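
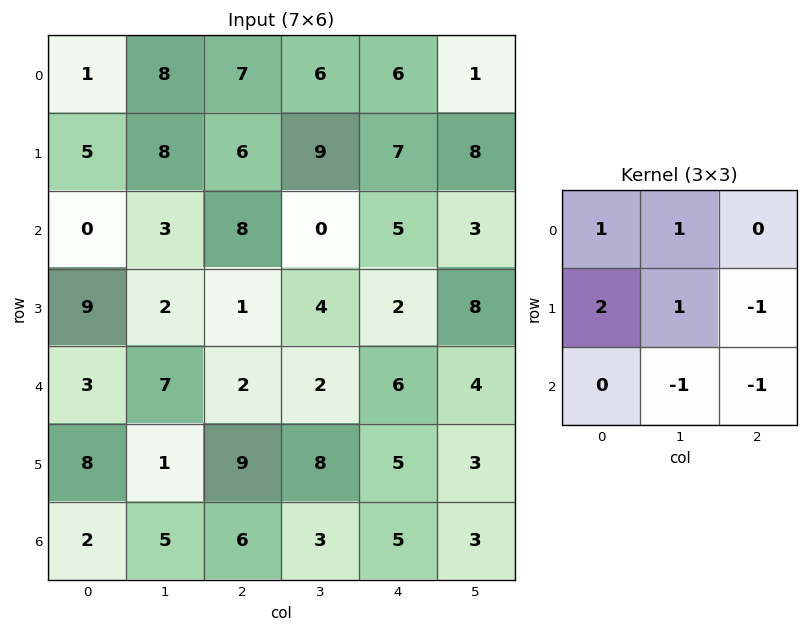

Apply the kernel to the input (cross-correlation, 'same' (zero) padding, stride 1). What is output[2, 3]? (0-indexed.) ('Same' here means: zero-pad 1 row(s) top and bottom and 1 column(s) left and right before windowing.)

The receptive field on the zero-padded input at this output position is [6 9 7 / 8 0 5 / 1 4 2]. Elementwise product with the kernel and sum: 6·1 + 9·1 + 8·2 + 0·1 + 5·-1 + 4·-1 + 2·-1.

20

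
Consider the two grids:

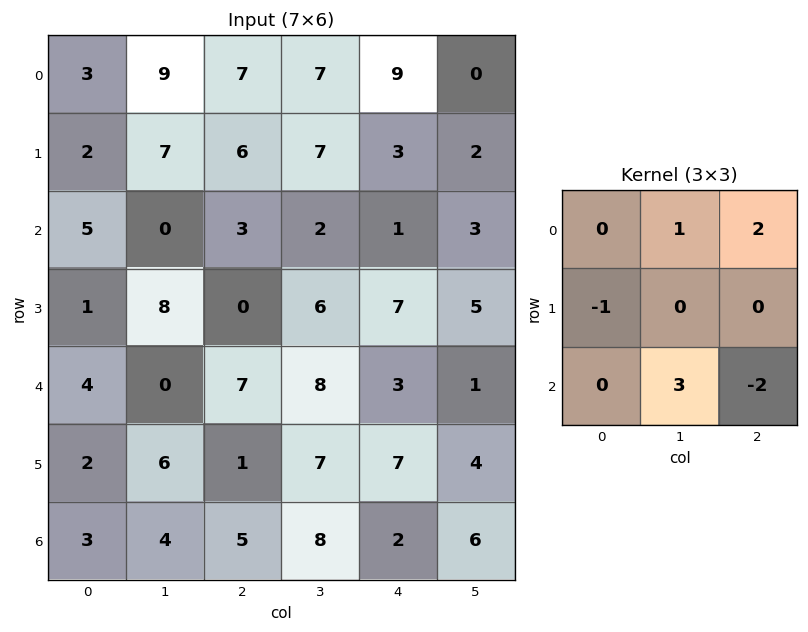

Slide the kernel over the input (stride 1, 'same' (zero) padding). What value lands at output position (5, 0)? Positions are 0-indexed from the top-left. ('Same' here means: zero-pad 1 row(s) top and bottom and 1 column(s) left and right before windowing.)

The receptive field on the zero-padded input at this output position is [0 4 0 / 0 2 6 / 0 3 4]. Elementwise product with the kernel and sum: 4·1 + 0·2 + 0·-1 + 3·3 + 4·-2.

5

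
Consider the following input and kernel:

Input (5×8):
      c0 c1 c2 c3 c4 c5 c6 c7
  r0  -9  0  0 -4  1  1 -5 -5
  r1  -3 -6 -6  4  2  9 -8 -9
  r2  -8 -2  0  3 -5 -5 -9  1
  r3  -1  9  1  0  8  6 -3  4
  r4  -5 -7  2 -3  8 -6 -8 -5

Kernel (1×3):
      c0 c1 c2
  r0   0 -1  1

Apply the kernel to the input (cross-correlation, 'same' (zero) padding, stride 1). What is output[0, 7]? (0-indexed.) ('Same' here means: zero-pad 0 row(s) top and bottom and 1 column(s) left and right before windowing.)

5

The receptive field on the zero-padded input at this output position is [-5 -5 0]. Elementwise product with the kernel and sum: -5·-1 + 0·1.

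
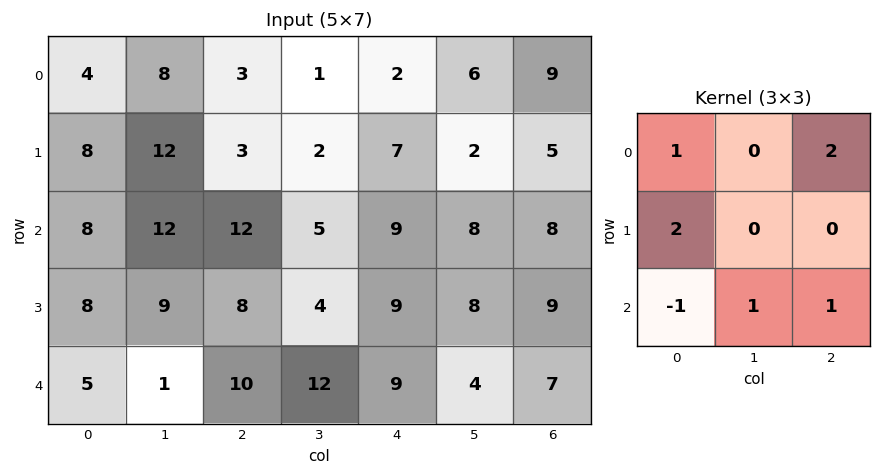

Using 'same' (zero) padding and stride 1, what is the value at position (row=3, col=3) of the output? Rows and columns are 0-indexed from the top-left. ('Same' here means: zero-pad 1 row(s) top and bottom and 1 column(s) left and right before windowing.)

57

The receptive field on the zero-padded input at this output position is [12 5 9 / 8 4 9 / 10 12 9]. Elementwise product with the kernel and sum: 12·1 + 9·2 + 8·2 + 10·-1 + 12·1 + 9·1.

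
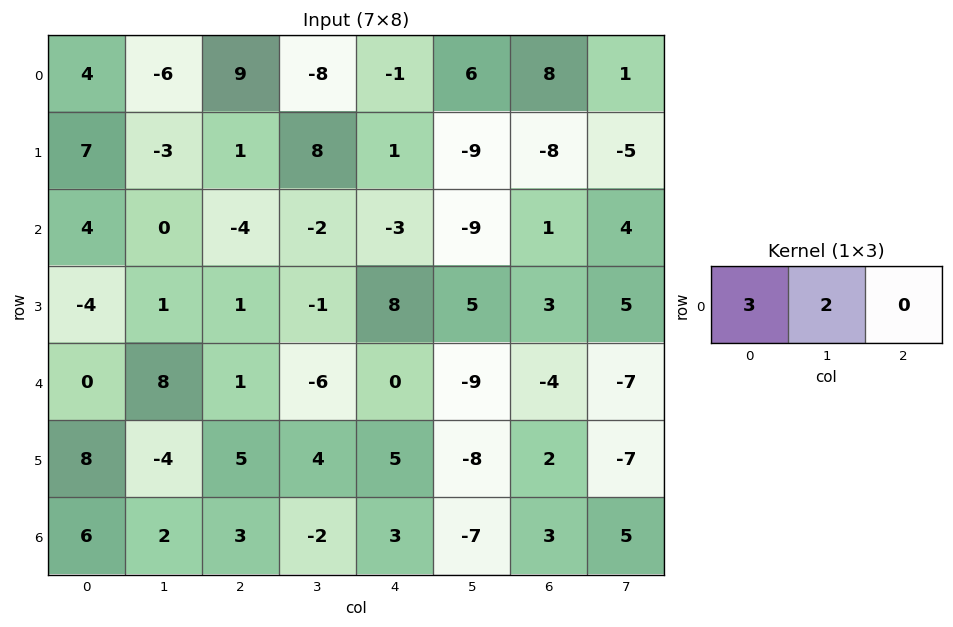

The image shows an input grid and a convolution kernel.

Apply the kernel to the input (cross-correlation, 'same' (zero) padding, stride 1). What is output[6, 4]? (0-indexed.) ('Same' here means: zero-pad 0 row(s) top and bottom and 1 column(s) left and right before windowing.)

The receptive field on the zero-padded input at this output position is [-2 3 -7]. Elementwise product with the kernel and sum: -2·3 + 3·2.

0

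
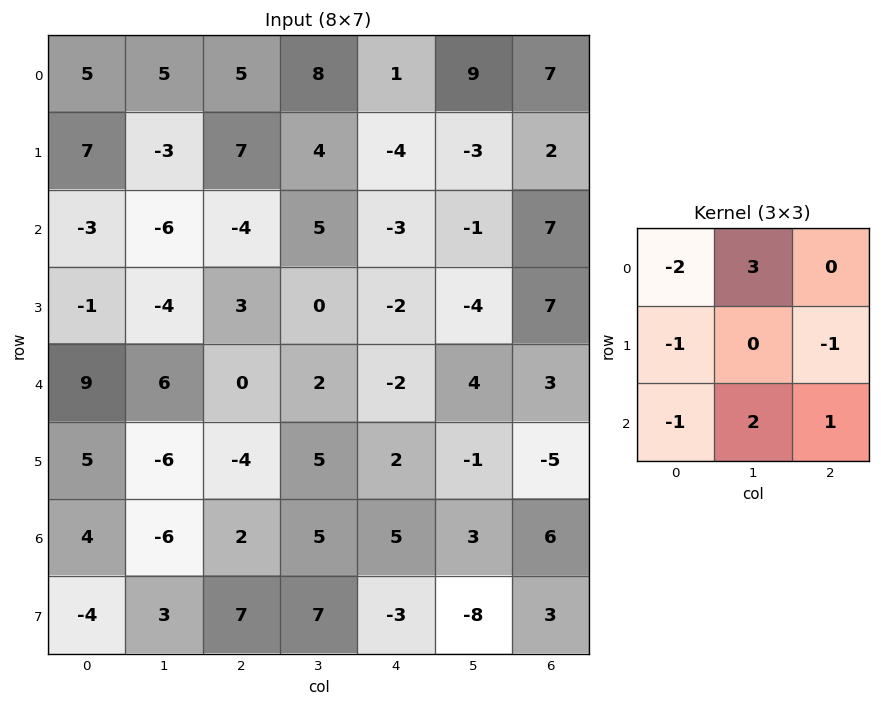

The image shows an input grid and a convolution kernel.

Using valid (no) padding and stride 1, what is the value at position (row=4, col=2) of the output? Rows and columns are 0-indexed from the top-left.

21

The receptive field on the input at this output position is [0 2 -2 / -4 5 2 / 2 5 5]. Elementwise product with the kernel and sum: 0·-2 + 2·3 + -4·-1 + 2·-1 + 2·-1 + 5·2 + 5·1.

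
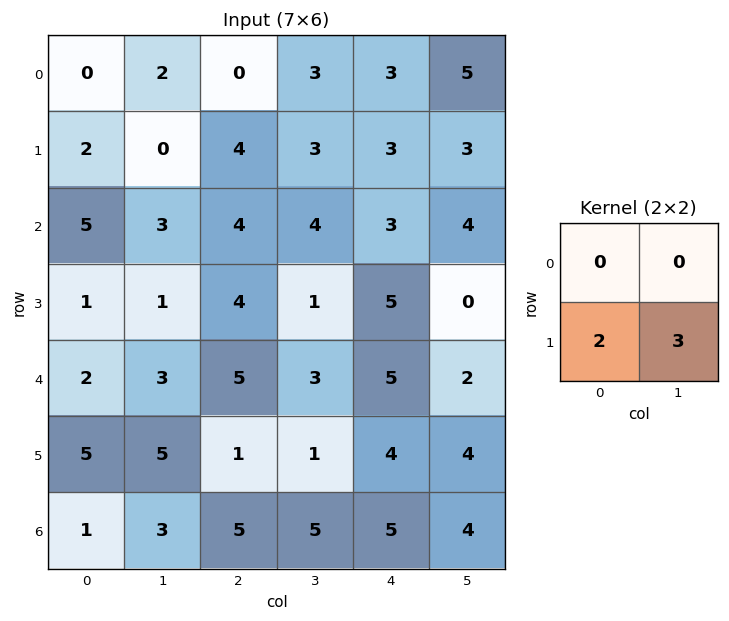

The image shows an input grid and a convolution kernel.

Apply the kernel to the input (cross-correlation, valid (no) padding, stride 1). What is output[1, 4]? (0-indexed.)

18

The receptive field on the input at this output position is [3 3 / 3 4]. Elementwise product with the kernel and sum: 3·2 + 4·3.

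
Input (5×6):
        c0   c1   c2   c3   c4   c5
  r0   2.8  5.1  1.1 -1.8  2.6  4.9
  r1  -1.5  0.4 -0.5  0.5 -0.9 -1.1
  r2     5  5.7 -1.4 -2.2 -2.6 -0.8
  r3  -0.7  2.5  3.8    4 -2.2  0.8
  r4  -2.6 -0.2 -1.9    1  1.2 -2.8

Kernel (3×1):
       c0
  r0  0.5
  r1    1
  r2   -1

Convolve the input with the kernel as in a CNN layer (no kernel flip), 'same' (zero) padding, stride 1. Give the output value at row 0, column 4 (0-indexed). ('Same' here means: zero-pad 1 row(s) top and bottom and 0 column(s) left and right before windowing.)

3.5

The receptive field on the zero-padded input at this output position is [0 / 2.6 / -0.9]. Elementwise product with the kernel and sum: 0·0.5 + 2.6·1 + -0.9·-1.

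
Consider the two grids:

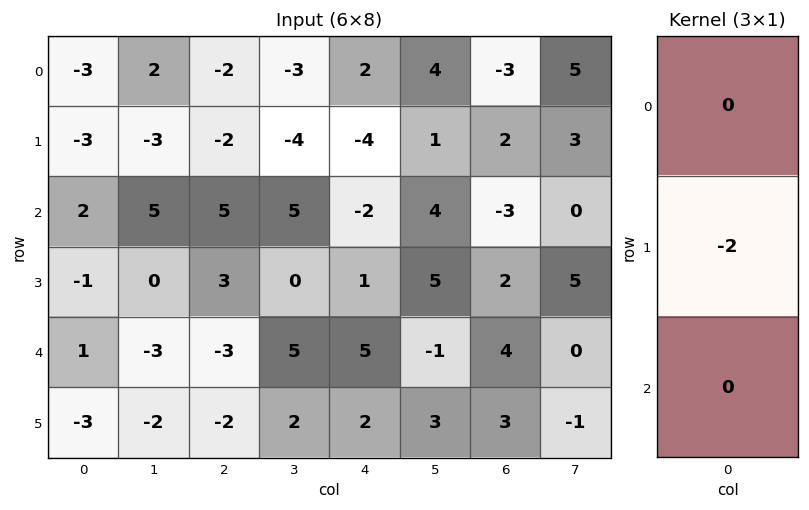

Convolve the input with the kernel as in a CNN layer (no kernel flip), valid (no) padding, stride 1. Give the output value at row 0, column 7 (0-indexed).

The receptive field on the input at this output position is [5 / 3 / 0]. Elementwise product with the kernel and sum: 3·-2.

-6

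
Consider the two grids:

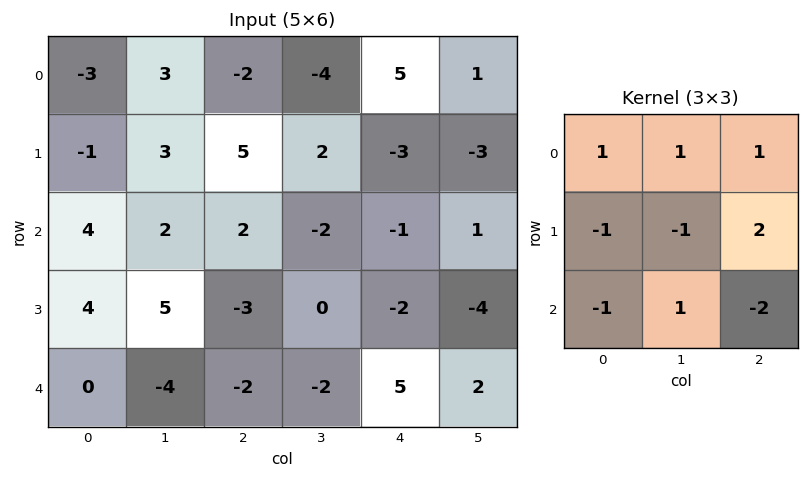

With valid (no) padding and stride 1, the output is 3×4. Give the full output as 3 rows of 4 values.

0 -3 -16 -4
12 -6 9 7
-7 6 -12 -5

Output[0,0]: The receptive field on the input at this output position is [-3 3 -2 / -1 3 5 / 4 2 2]. Elementwise product with the kernel and sum: -3·1 + 3·1 + -2·1 + -1·-1 + 3·-1 + 5·2 + 4·-1 + 2·1 + 2·-2.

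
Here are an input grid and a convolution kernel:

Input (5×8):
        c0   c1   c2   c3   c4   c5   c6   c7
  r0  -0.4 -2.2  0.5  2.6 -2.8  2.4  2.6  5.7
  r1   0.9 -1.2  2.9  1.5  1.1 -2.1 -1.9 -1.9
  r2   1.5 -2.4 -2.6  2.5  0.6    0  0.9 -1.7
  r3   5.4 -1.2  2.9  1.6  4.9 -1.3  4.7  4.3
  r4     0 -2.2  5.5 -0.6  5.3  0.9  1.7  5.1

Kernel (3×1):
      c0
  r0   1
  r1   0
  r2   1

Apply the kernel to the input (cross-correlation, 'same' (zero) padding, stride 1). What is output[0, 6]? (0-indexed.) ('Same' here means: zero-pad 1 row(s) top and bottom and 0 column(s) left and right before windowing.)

The receptive field on the zero-padded input at this output position is [0 / 2.6 / -1.9]. Elementwise product with the kernel and sum: 0·1 + -1.9·1.

-1.9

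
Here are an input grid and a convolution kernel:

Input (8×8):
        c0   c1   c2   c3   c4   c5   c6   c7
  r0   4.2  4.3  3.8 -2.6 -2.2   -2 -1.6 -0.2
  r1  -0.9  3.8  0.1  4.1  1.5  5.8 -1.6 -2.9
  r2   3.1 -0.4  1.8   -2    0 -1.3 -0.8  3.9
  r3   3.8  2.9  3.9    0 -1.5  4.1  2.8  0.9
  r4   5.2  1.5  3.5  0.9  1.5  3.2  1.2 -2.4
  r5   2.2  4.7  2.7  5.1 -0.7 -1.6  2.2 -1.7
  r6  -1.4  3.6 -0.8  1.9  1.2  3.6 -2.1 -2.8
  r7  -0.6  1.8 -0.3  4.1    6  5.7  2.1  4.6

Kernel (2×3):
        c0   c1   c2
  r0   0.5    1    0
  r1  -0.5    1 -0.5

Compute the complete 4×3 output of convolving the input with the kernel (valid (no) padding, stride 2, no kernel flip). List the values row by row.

10.6 2.6 2.75
0.2 -2.3 2.15
6.35 6.75 1.6
5.15 2.75 5.85

Output[0,0]: The receptive field on the input at this output position is [4.2 4.3 3.8 / -0.9 3.8 0.1]. Elementwise product with the kernel and sum: 4.2·0.5 + 4.3·1 + -0.9·-0.5 + 3.8·1 + 0.1·-0.5.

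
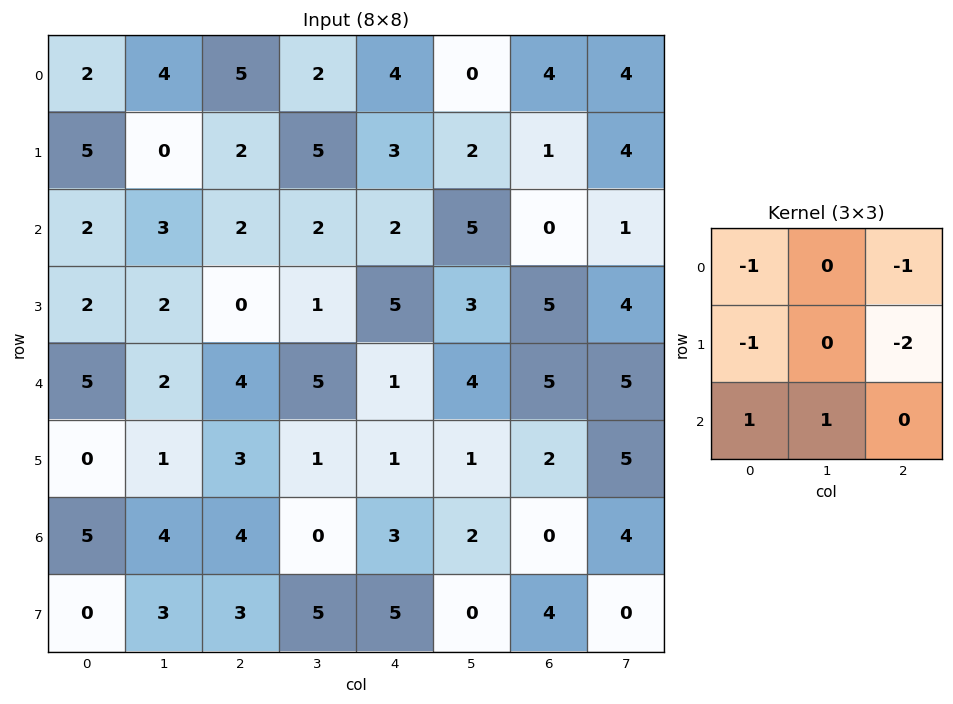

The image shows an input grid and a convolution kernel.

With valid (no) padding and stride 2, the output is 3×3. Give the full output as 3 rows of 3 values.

-11 -13 -6
1 -5 -12
-6 -6 -6

Output[0,0]: The receptive field on the input at this output position is [2 4 5 / 5 0 2 / 2 3 2]. Elementwise product with the kernel and sum: 2·-1 + 5·-1 + 5·-1 + 2·-2 + 2·1 + 3·1.
Output[0,1]: The receptive field on the input at this output position is [5 2 4 / 2 5 3 / 2 2 2]. Elementwise product with the kernel and sum: 5·-1 + 4·-1 + 2·-1 + 3·-2 + 2·1 + 2·1.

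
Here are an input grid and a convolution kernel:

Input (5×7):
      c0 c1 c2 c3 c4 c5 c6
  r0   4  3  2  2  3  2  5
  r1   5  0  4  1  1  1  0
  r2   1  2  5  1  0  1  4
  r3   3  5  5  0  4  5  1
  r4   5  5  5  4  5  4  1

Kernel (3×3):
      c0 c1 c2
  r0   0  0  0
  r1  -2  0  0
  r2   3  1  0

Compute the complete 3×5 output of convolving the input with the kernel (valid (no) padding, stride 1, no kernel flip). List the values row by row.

-5 11 8 1 -1
12 16 5 2 17
14 10 9 17 11

Output[0,0]: The receptive field on the input at this output position is [4 3 2 / 5 0 4 / 1 2 5]. Elementwise product with the kernel and sum: 5·-2 + 1·3 + 2·1.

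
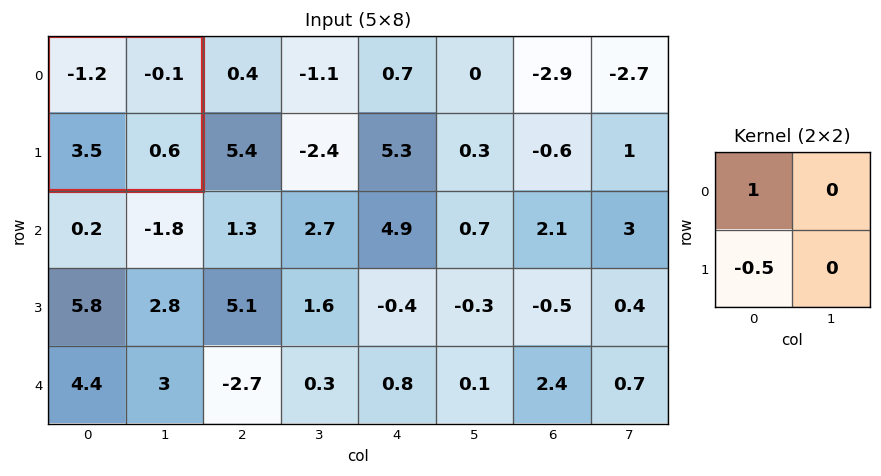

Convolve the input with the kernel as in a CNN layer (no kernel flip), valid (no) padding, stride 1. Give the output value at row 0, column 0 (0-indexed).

-2.95

The receptive field on the input at this output position is [-1.2 -0.1 / 3.5 0.6]. Elementwise product with the kernel and sum: -1.2·1 + 3.5·-0.5.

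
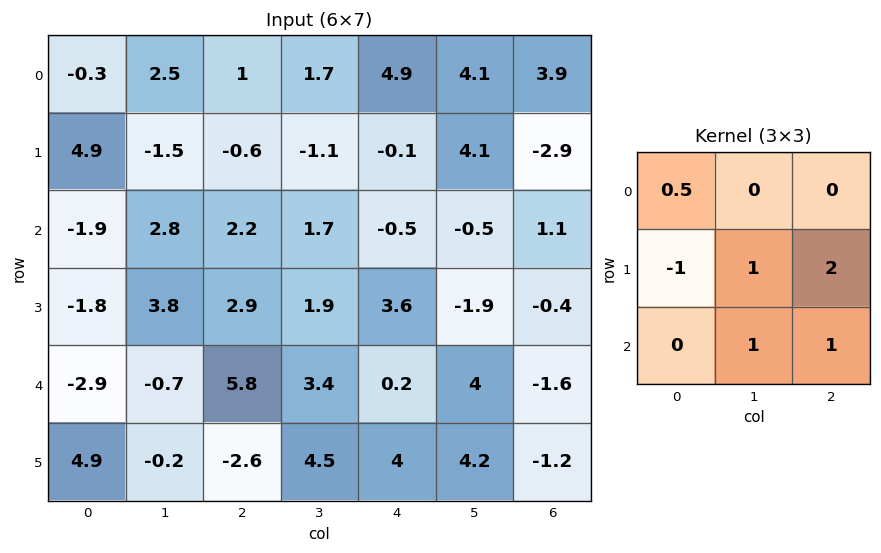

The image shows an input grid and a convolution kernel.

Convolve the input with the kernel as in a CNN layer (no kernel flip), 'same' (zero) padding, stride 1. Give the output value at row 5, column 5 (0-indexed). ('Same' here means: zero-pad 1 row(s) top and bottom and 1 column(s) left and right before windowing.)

The receptive field on the zero-padded input at this output position is [0.2 4 -1.6 / 4 4.2 -1.2 / 0 0 0]. Elementwise product with the kernel and sum: 0.2·0.5 + 4·-1 + 4.2·1 + -1.2·2 + 0·1 + 0·1.

-2.1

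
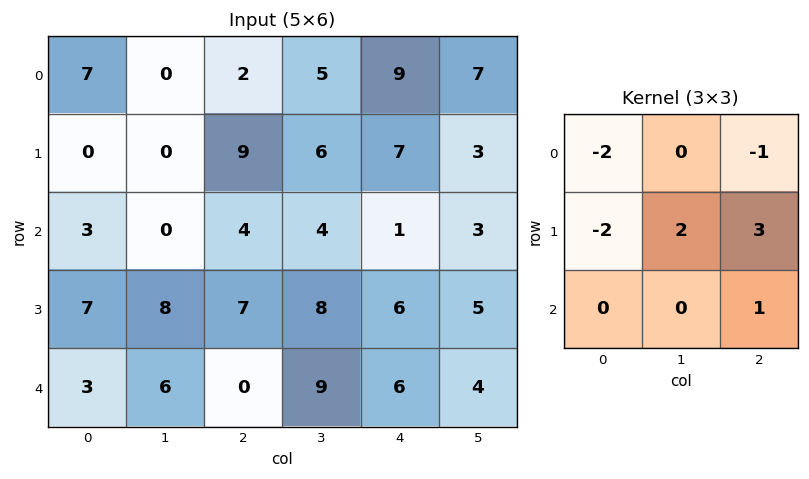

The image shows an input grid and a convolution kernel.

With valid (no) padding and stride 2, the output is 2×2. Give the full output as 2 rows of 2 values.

15 3
13 17

Output[0,0]: The receptive field on the input at this output position is [7 0 2 / 0 0 9 / 3 0 4]. Elementwise product with the kernel and sum: 7·-2 + 2·-1 + 0·-2 + 0·2 + 9·3 + 4·1.
Output[0,1]: The receptive field on the input at this output position is [2 5 9 / 9 6 7 / 4 4 1]. Elementwise product with the kernel and sum: 2·-2 + 9·-1 + 9·-2 + 6·2 + 7·3 + 1·1.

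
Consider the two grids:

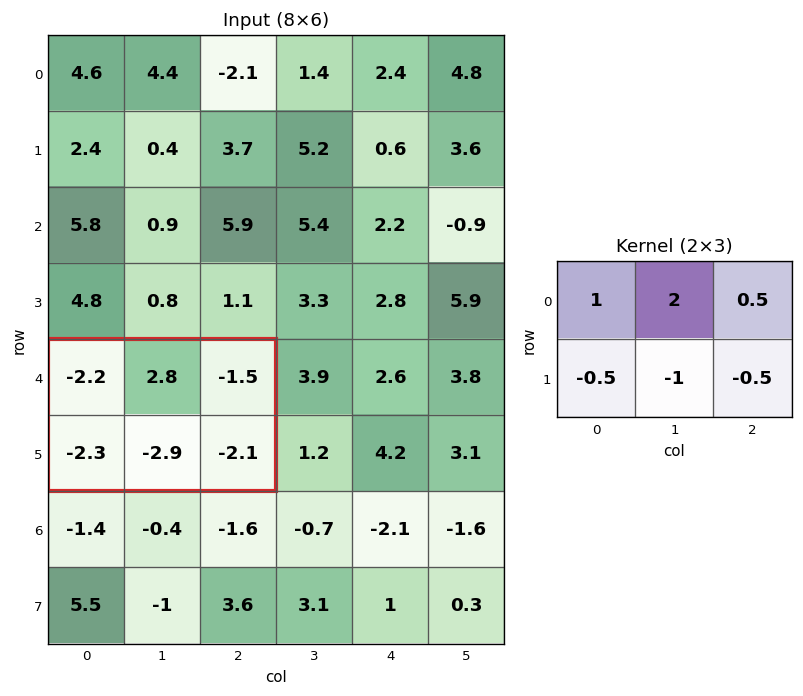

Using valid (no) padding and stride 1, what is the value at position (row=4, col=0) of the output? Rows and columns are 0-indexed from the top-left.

The receptive field on the input at this output position is [-2.2 2.8 -1.5 / -2.3 -2.9 -2.1]. Elementwise product with the kernel and sum: -2.2·1 + 2.8·2 + -1.5·0.5 + -2.3·-0.5 + -2.9·-1 + -2.1·-0.5.

7.75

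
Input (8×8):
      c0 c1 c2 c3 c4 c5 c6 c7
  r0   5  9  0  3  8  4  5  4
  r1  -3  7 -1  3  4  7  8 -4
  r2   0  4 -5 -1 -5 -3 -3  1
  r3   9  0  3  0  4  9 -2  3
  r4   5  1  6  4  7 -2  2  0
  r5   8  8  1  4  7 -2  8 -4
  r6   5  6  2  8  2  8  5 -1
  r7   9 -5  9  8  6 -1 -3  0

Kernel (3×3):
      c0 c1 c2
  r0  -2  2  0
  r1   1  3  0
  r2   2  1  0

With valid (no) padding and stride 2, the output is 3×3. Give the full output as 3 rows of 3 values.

30 3 4
28 27 47
40 21 -5

Output[0,0]: The receptive field on the input at this output position is [5 9 0 / -3 7 -1 / 0 4 -5]. Elementwise product with the kernel and sum: 5·-2 + 9·2 + -3·1 + 7·3 + 0·2 + 4·1.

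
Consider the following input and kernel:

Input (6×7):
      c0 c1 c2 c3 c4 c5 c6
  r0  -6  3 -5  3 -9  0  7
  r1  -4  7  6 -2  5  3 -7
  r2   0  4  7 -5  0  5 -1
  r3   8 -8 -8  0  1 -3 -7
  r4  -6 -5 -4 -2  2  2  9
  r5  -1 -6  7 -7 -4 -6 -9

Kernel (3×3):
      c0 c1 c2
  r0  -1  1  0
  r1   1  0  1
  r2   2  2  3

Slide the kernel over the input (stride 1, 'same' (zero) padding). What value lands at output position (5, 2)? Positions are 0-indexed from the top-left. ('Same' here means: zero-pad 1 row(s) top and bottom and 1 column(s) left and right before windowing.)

The receptive field on the zero-padded input at this output position is [-5 -4 -2 / -6 7 -7 / 0 0 0]. Elementwise product with the kernel and sum: -5·-1 + -4·1 + -6·1 + -7·1 + 0·2 + 0·2 + 0·3.

-12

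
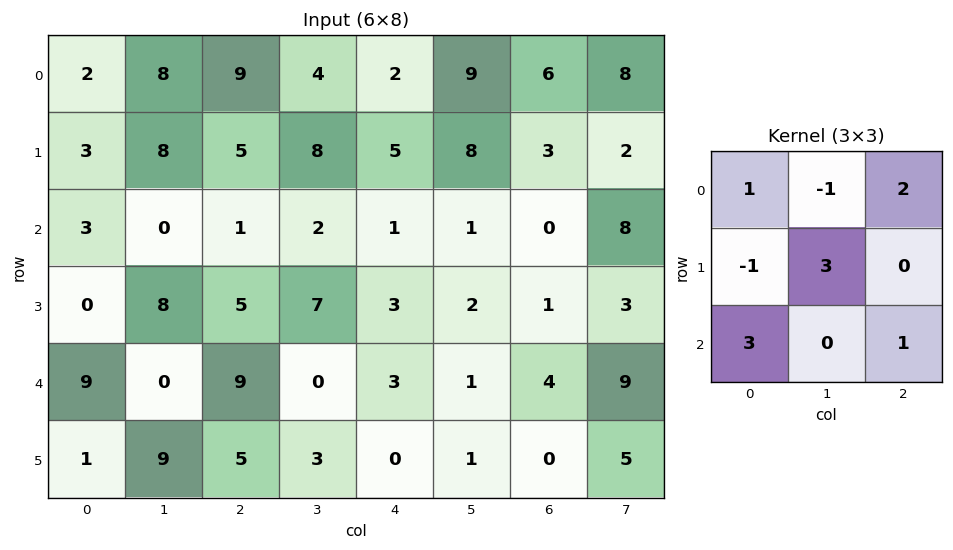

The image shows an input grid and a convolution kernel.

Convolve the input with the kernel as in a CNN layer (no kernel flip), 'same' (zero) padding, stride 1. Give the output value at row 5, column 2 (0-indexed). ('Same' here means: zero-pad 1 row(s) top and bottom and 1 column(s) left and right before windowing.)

The receptive field on the zero-padded input at this output position is [0 9 0 / 9 5 3 / 0 0 0]. Elementwise product with the kernel and sum: 0·1 + 9·-1 + 0·2 + 9·-1 + 5·3 + 0·3 + 0·1.

-3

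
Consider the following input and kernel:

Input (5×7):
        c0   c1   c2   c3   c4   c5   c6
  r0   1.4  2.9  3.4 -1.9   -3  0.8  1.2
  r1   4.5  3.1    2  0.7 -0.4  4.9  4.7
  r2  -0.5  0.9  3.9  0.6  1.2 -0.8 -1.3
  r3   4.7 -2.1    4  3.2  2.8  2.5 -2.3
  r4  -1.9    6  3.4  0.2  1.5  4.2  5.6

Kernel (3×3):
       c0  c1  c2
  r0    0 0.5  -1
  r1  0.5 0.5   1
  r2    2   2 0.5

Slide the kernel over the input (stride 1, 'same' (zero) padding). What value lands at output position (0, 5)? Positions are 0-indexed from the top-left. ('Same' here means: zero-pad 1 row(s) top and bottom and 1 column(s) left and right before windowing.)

11.45

The receptive field on the zero-padded input at this output position is [0 0 0 / -3 0.8 1.2 / -0.4 4.9 4.7]. Elementwise product with the kernel and sum: 0·0.5 + 0·-1 + -3·0.5 + 0.8·0.5 + 1.2·1 + -0.4·2 + 4.9·2 + 4.7·0.5.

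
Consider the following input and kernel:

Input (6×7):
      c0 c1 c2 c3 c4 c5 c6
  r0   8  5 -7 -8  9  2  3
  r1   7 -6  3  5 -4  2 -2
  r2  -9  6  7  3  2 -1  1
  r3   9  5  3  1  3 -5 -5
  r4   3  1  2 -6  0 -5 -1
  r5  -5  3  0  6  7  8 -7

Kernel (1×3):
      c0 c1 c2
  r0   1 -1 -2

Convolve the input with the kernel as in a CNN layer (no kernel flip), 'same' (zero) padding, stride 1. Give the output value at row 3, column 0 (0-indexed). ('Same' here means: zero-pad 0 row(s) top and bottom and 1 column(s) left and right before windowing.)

The receptive field on the zero-padded input at this output position is [0 9 5]. Elementwise product with the kernel and sum: 0·1 + 9·-1 + 5·-2.

-19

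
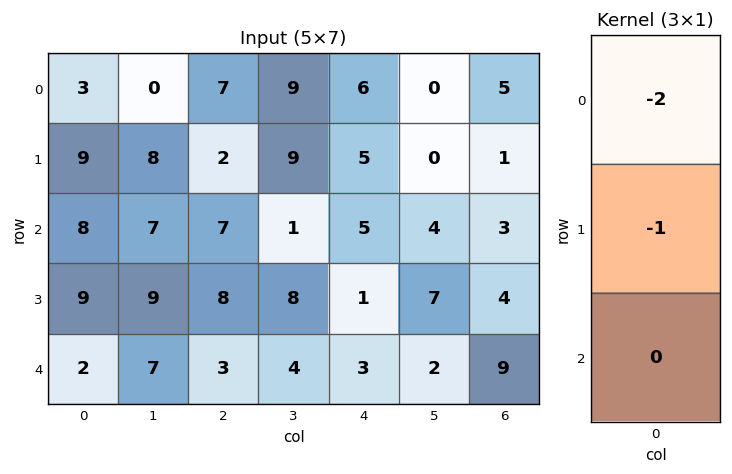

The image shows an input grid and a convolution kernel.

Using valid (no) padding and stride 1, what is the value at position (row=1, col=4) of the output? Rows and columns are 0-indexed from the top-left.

-15

The receptive field on the input at this output position is [5 / 5 / 1]. Elementwise product with the kernel and sum: 5·-2 + 5·-1.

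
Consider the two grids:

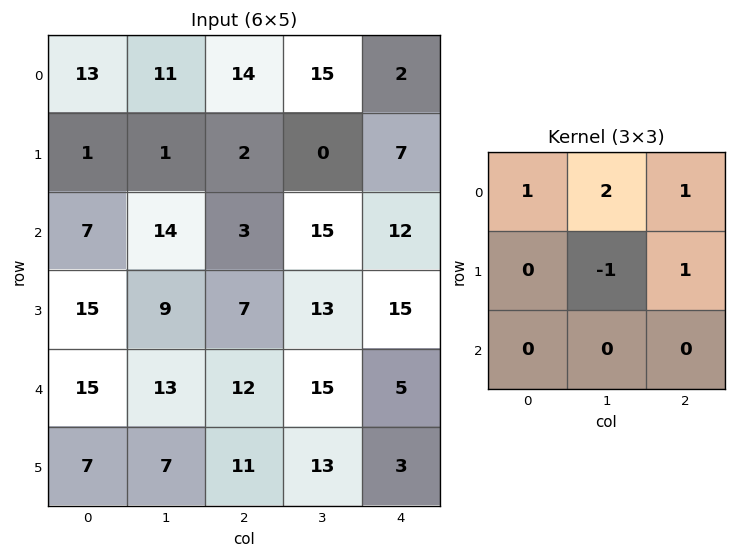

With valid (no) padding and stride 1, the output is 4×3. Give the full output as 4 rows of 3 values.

Output[0,0]: The receptive field on the input at this output position is [13 11 14 / 1 1 2 / 7 14 3]. Elementwise product with the kernel and sum: 13·1 + 11·2 + 14·1 + 1·-1 + 2·1.
Output[0,1]: The receptive field on the input at this output position is [11 14 15 / 1 2 0 / 14 3 15]. Elementwise product with the kernel and sum: 11·1 + 14·2 + 15·1 + 2·-1 + 0·1.

50 52 53
-6 17 6
36 41 47
39 39 38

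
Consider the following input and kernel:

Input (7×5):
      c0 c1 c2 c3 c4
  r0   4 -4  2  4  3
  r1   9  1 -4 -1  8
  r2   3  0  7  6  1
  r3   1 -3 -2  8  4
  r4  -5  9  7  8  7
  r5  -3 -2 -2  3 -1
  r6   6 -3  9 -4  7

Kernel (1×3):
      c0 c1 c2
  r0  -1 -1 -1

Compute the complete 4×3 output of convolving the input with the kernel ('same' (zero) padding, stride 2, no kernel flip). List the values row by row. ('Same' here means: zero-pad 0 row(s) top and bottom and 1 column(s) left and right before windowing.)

Output[0,0]: The receptive field on the zero-padded input at this output position is [0 4 -4]. Elementwise product with the kernel and sum: 0·-1 + 4·-1 + -4·-1.

0 -2 -7
-3 -13 -7
-4 -24 -15
-3 -2 -3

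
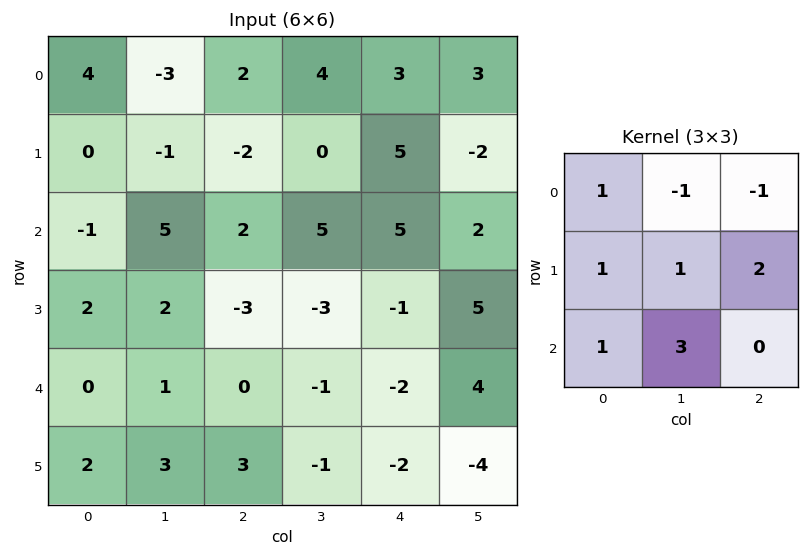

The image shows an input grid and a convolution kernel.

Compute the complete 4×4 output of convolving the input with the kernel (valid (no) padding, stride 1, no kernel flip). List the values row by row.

Output[0,0]: The receptive field on the input at this output position is [4 -3 2 / 0 -1 -2 / -1 5 2]. Elementwise product with the kernel and sum: 4·1 + -3·-1 + 2·-1 + 0·1 + -1·1 + -2·2 + -1·1 + 5·3.
Output[0,1]: The receptive field on the input at this output position is [-3 2 4 / -1 -2 0 / 5 2 5]. Elementwise product with the kernel and sum: -3·1 + 2·-1 + 4·-1 + -1·1 + -2·1 + 0·2 + 5·1 + 2·3.

14 -1 20 19
19 11 -2 5
-7 -8 -19 -3
15 19 -4 -9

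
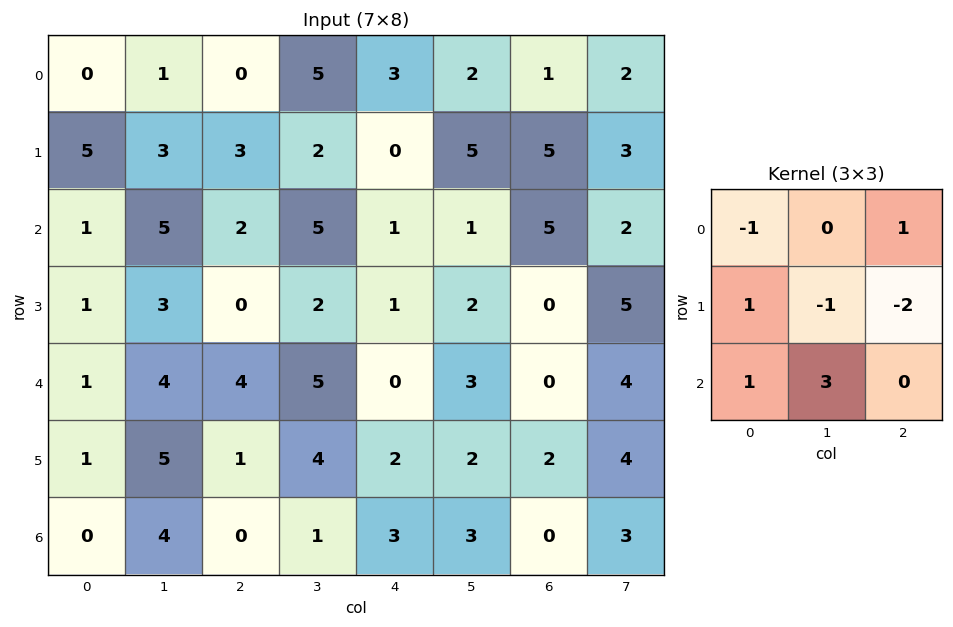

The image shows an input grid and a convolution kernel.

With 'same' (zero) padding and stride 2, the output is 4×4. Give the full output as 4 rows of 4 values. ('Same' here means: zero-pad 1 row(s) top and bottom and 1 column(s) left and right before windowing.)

13 3 0 17
-5 -5 10 -8
-3 -3 9 6
-3 1 -10 -1

Output[0,0]: The receptive field on the zero-padded input at this output position is [0 0 0 / 0 0 1 / 0 5 3]. Elementwise product with the kernel and sum: 0·-1 + 0·1 + 0·1 + 0·-1 + 1·-2 + 0·1 + 5·3.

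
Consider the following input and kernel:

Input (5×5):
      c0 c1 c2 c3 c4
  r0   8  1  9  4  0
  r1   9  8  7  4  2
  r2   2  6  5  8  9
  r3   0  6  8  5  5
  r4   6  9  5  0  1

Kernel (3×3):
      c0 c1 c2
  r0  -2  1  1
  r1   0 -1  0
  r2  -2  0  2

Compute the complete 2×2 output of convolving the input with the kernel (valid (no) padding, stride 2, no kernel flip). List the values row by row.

Output[0,0]: The receptive field on the input at this output position is [8 1 9 / 9 8 7 / 2 6 5]. Elementwise product with the kernel and sum: 8·-2 + 1·1 + 9·1 + 8·-1 + 2·-2 + 5·2.

-8 -10
-1 -6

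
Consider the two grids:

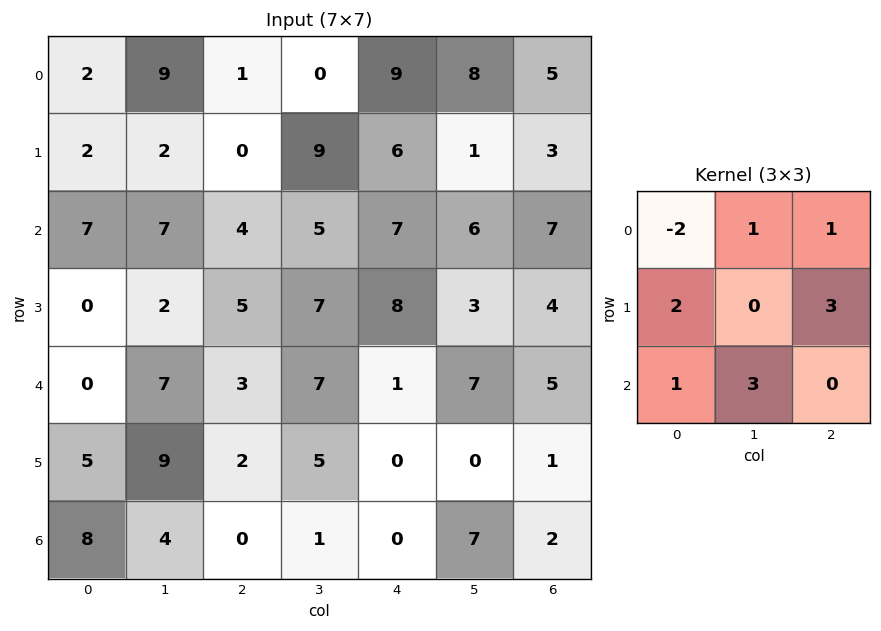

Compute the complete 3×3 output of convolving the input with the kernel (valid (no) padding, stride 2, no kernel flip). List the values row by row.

Output[0,0]: The receptive field on the input at this output position is [2 9 1 / 2 2 0 / 7 7 4]. Elementwise product with the kernel and sum: 2·-2 + 9·1 + 1·1 + 2·2 + 0·3 + 7·1 + 7·3.
Output[0,1]: The receptive field on the input at this output position is [1 0 9 / 0 9 6 / 4 5 7]. Elementwise product with the kernel and sum: 1·-2 + 0·1 + 9·1 + 0·2 + 6·3 + 4·1 + 5·3.

38 44 41
33 62 49
46 9 34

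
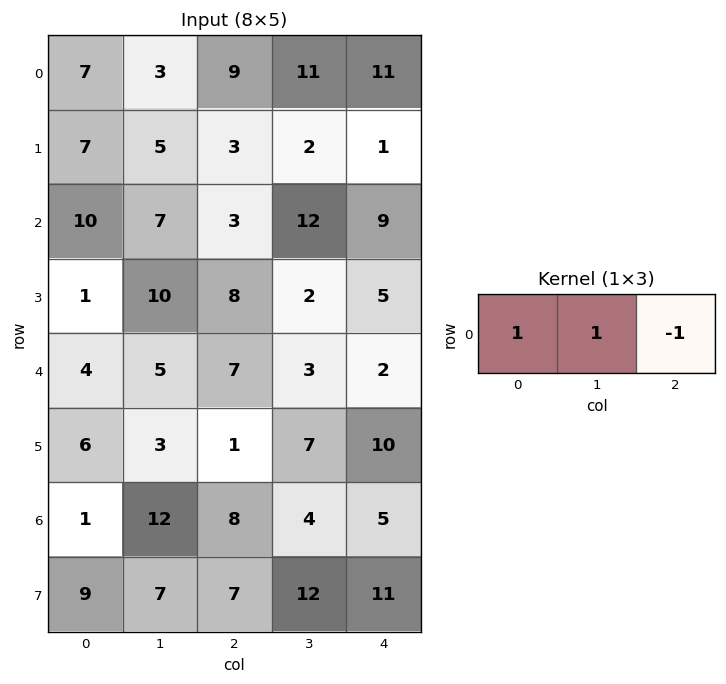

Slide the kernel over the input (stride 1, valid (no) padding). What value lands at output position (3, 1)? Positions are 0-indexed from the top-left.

16

The receptive field on the input at this output position is [10 8 2]. Elementwise product with the kernel and sum: 10·1 + 8·1 + 2·-1.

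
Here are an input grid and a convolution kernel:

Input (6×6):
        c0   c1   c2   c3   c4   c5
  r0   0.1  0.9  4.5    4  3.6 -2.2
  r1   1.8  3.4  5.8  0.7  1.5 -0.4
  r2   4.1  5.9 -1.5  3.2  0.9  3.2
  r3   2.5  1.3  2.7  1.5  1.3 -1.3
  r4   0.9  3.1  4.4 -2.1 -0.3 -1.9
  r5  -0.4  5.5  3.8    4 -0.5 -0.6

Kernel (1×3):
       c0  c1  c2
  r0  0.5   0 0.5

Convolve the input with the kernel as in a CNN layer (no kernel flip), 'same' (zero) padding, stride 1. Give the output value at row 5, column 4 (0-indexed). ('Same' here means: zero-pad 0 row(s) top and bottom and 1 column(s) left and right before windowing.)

The receptive field on the zero-padded input at this output position is [4 -0.5 -0.6]. Elementwise product with the kernel and sum: 4·0.5 + -0.6·0.5.

1.7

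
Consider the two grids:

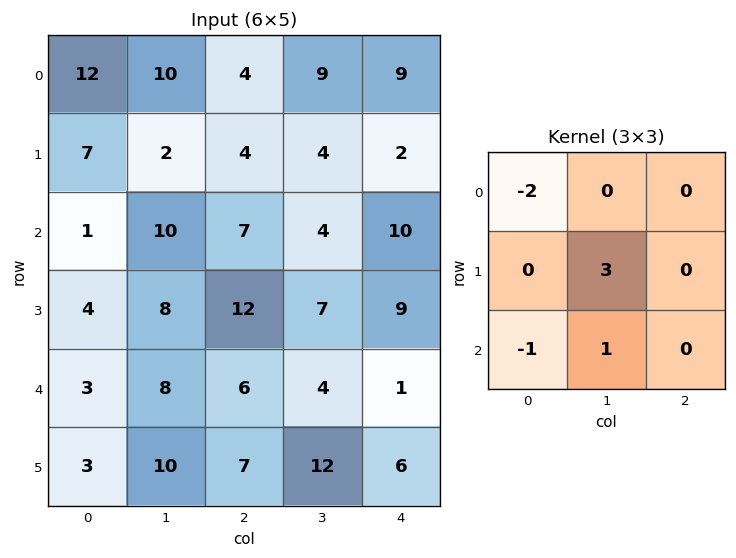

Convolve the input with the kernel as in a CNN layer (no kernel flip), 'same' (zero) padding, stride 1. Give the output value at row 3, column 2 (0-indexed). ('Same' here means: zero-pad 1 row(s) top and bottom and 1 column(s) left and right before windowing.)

The receptive field on the zero-padded input at this output position is [10 7 4 / 8 12 7 / 8 6 4]. Elementwise product with the kernel and sum: 10·-2 + 12·3 + 8·-1 + 6·1.

14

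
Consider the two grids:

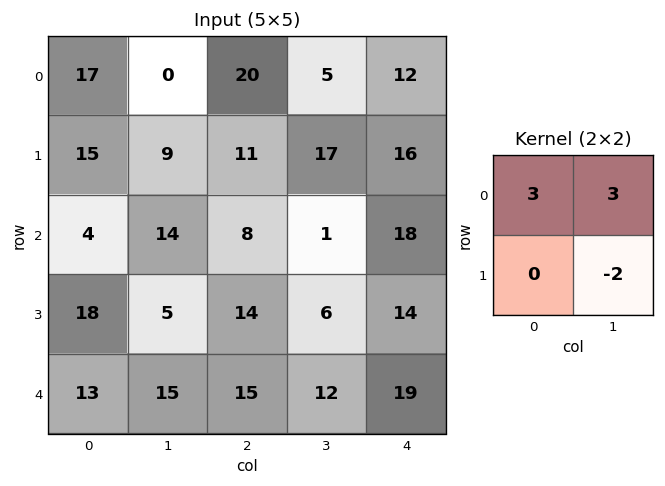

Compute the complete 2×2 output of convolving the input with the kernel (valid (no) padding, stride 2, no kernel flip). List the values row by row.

33 41
44 15

Output[0,0]: The receptive field on the input at this output position is [17 0 / 15 9]. Elementwise product with the kernel and sum: 17·3 + 0·3 + 9·-2.
Output[0,1]: The receptive field on the input at this output position is [20 5 / 11 17]. Elementwise product with the kernel and sum: 20·3 + 5·3 + 17·-2.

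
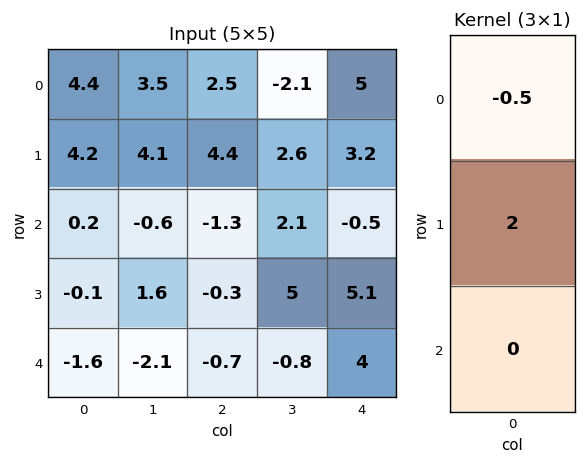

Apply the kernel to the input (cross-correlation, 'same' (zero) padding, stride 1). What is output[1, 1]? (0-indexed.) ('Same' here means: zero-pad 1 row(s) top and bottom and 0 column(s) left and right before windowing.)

6.45

The receptive field on the zero-padded input at this output position is [3.5 / 4.1 / -0.6]. Elementwise product with the kernel and sum: 3.5·-0.5 + 4.1·2.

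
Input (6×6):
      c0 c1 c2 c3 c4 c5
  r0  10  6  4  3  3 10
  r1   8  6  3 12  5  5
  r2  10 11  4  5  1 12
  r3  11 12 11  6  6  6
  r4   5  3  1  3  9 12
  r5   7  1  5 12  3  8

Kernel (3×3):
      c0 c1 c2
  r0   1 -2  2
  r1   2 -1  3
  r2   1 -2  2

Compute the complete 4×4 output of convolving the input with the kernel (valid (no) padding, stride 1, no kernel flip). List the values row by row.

21 62 9 78
32 59 6 63
40 51 43 60
34 31 24 61

Output[0,0]: The receptive field on the input at this output position is [10 6 4 / 8 6 3 / 10 11 4]. Elementwise product with the kernel and sum: 10·1 + 6·-2 + 4·2 + 8·2 + 6·-1 + 3·3 + 10·1 + 11·-2 + 4·2.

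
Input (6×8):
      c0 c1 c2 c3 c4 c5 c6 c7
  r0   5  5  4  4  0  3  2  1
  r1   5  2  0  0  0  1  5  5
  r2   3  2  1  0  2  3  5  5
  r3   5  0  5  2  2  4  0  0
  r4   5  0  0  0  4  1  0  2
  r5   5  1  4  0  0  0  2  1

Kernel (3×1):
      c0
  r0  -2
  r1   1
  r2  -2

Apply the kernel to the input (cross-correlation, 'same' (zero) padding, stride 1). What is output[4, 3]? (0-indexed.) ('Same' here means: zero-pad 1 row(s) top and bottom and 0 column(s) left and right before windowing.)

The receptive field on the zero-padded input at this output position is [2 / 0 / 0]. Elementwise product with the kernel and sum: 2·-2 + 0·1 + 0·-2.

-4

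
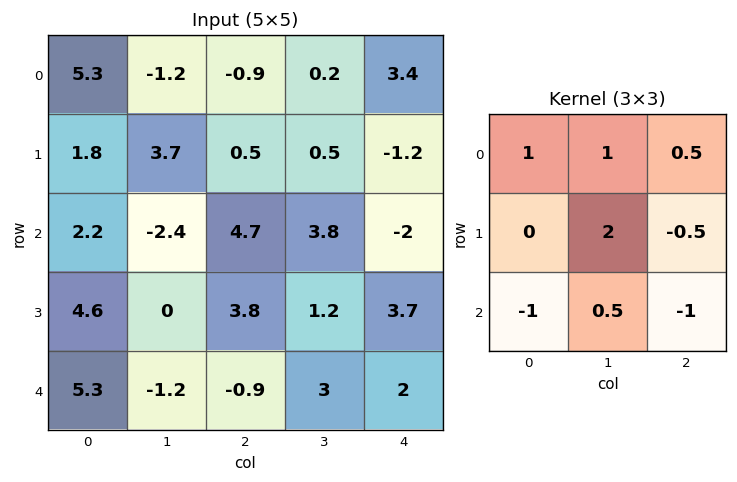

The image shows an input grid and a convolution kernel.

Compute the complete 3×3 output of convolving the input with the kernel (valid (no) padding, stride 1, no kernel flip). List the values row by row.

2.7 -0.3 1.8
-9.8 12.65 2.1
-4.75 8.95 8.45

Output[0,0]: The receptive field on the input at this output position is [5.3 -1.2 -0.9 / 1.8 3.7 0.5 / 2.2 -2.4 4.7]. Elementwise product with the kernel and sum: 5.3·1 + -1.2·1 + -0.9·0.5 + 3.7·2 + 0.5·-0.5 + 2.2·-1 + -2.4·0.5 + 4.7·-1.
Output[0,1]: The receptive field on the input at this output position is [-1.2 -0.9 0.2 / 3.7 0.5 0.5 / -2.4 4.7 3.8]. Elementwise product with the kernel and sum: -1.2·1 + -0.9·1 + 0.2·0.5 + 0.5·2 + 0.5·-0.5 + -2.4·-1 + 4.7·0.5 + 3.8·-1.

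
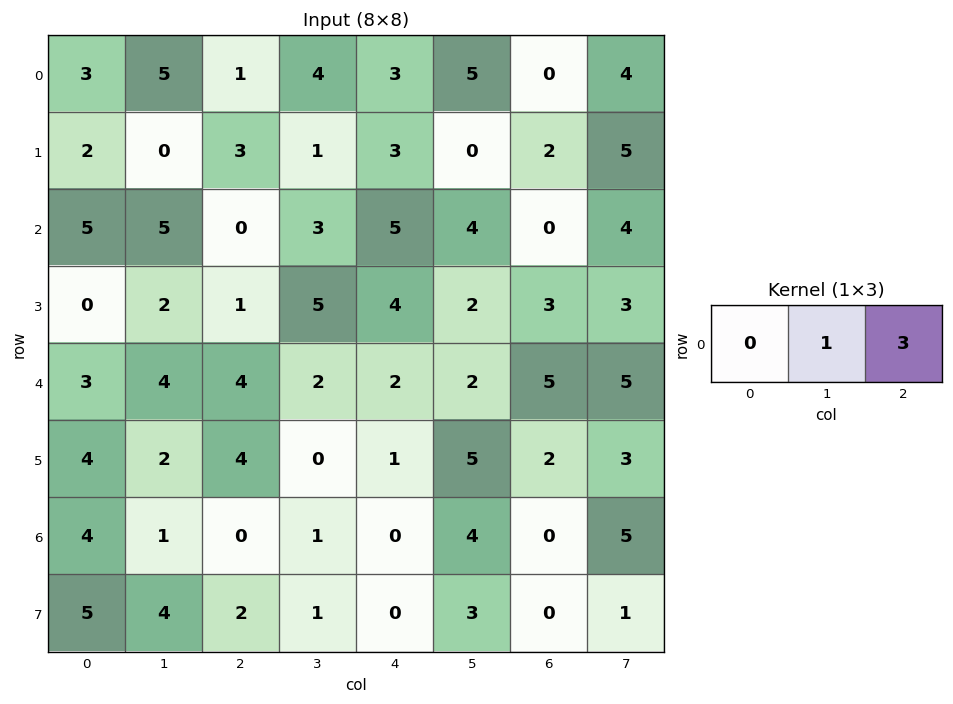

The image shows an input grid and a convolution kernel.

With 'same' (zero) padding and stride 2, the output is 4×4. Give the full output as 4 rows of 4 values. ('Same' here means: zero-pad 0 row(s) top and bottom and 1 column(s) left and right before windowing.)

Output[0,0]: The receptive field on the zero-padded input at this output position is [0 3 5]. Elementwise product with the kernel and sum: 3·1 + 5·3.
Output[0,1]: The receptive field on the zero-padded input at this output position is [5 1 4]. Elementwise product with the kernel and sum: 1·1 + 4·3.

18 13 18 12
20 9 17 12
15 10 8 20
7 3 12 15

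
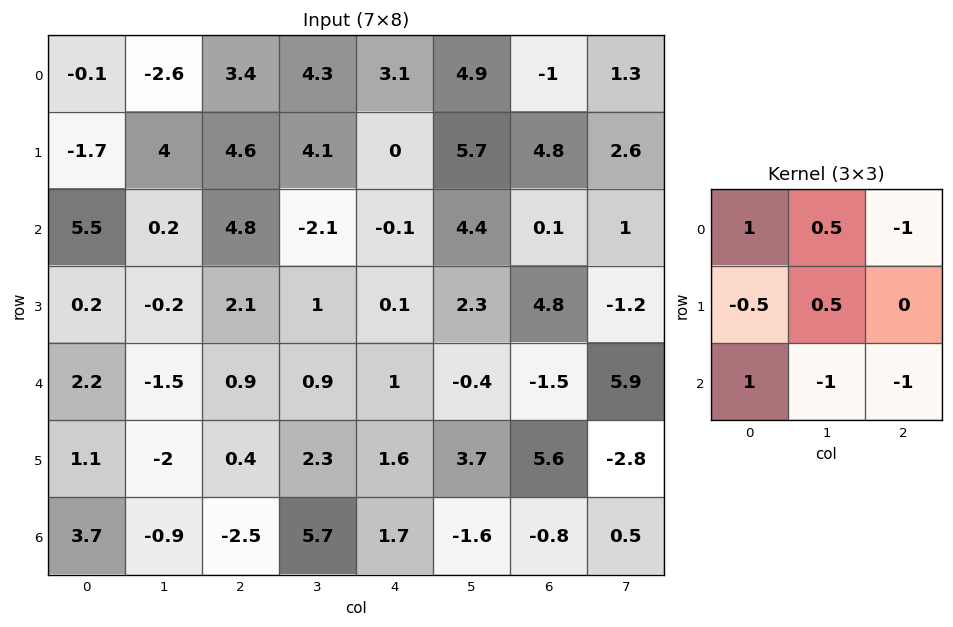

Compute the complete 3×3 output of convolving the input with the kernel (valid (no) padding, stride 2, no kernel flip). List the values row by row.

-1.45 9.2 4.8
3.4 2.3 6
6.1 -8.6 7.45

Output[0,0]: The receptive field on the input at this output position is [-0.1 -2.6 3.4 / -1.7 4 4.6 / 5.5 0.2 4.8]. Elementwise product with the kernel and sum: -0.1·1 + -2.6·0.5 + 3.4·-1 + -1.7·-0.5 + 4·0.5 + 5.5·1 + 0.2·-1 + 4.8·-1.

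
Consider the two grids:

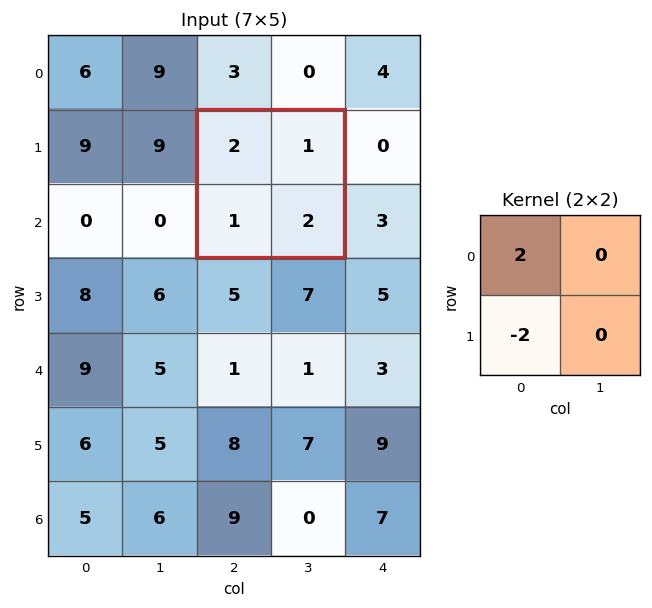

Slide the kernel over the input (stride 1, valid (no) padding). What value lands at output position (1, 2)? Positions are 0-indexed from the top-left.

The receptive field on the input at this output position is [2 1 / 1 2]. Elementwise product with the kernel and sum: 2·2 + 1·-2.

2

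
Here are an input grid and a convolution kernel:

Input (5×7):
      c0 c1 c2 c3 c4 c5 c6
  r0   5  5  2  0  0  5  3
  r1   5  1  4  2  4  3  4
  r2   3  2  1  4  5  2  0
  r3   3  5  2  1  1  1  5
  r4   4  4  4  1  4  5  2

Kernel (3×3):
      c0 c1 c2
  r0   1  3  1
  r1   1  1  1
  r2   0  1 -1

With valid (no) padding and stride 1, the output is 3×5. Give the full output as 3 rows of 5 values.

33 15 11 17 31
21 23 24 28 20
20 20 19 23 21

Output[0,0]: The receptive field on the input at this output position is [5 5 2 / 5 1 4 / 3 2 1]. Elementwise product with the kernel and sum: 5·1 + 5·3 + 2·1 + 5·1 + 1·1 + 4·1 + 2·1 + 1·-1.
Output[0,1]: The receptive field on the input at this output position is [5 2 0 / 1 4 2 / 2 1 4]. Elementwise product with the kernel and sum: 5·1 + 2·3 + 0·1 + 1·1 + 4·1 + 2·1 + 1·1 + 4·-1.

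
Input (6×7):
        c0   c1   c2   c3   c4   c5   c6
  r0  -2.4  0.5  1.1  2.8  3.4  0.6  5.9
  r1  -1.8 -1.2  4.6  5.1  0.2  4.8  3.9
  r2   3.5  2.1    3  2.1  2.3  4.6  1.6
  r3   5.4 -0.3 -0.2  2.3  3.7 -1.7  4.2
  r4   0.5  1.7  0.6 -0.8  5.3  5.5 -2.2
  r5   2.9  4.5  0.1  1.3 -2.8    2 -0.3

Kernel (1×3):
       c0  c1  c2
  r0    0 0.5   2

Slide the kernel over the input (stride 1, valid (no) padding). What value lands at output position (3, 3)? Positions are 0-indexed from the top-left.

-1.55

The receptive field on the input at this output position is [2.3 3.7 -1.7]. Elementwise product with the kernel and sum: 3.7·0.5 + -1.7·2.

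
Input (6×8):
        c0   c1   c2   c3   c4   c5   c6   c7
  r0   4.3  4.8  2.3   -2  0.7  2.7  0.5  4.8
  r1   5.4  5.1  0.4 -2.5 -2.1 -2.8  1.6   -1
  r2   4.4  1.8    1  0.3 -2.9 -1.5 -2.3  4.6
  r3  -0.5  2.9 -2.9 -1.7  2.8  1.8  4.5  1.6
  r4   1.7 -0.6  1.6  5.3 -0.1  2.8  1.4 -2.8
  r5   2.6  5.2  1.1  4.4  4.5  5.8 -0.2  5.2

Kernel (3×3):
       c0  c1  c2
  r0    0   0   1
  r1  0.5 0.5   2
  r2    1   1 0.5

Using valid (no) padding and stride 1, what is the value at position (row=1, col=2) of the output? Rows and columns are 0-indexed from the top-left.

-10.45

The receptive field on the input at this output position is [0.4 -2.5 -2.1 / 1 0.3 -2.9 / -2.9 -1.7 2.8]. Elementwise product with the kernel and sum: -2.1·1 + 1·0.5 + 0.3·0.5 + -2.9·2 + -2.9·1 + -1.7·1 + 2.8·0.5.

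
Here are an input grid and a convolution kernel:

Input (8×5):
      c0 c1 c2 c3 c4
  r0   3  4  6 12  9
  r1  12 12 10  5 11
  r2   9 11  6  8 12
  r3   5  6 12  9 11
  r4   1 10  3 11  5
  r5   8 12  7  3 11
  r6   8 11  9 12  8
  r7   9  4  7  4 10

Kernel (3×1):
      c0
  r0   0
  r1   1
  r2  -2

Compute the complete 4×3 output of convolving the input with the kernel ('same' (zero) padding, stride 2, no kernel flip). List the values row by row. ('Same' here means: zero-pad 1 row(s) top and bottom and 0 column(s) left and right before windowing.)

-21 -14 -13
-1 -18 -10
-15 -11 -17
-10 -5 -12

Output[0,0]: The receptive field on the zero-padded input at this output position is [0 / 3 / 12]. Elementwise product with the kernel and sum: 3·1 + 12·-2.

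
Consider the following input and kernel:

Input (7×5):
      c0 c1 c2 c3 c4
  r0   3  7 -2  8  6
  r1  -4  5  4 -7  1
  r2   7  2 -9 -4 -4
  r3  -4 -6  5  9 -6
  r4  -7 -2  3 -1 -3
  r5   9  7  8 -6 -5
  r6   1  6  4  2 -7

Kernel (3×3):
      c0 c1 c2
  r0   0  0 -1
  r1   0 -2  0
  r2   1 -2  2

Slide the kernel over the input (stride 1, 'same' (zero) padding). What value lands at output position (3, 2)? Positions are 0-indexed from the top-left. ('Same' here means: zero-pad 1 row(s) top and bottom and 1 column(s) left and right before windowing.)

-16

The receptive field on the zero-padded input at this output position is [2 -9 -4 / -6 5 9 / -2 3 -1]. Elementwise product with the kernel and sum: -4·-1 + 5·-2 + -2·1 + 3·-2 + -1·2.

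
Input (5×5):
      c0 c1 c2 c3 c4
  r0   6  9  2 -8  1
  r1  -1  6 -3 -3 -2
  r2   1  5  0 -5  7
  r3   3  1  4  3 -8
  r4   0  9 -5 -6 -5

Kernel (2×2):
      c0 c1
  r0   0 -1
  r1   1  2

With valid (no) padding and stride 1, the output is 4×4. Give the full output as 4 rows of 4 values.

2 -2 -1 -8
5 8 -7 11
0 9 15 -20
17 -5 -20 -8

Output[0,0]: The receptive field on the input at this output position is [6 9 / -1 6]. Elementwise product with the kernel and sum: 9·-1 + -1·1 + 6·2.
Output[0,1]: The receptive field on the input at this output position is [9 2 / 6 -3]. Elementwise product with the kernel and sum: 2·-1 + 6·1 + -3·2.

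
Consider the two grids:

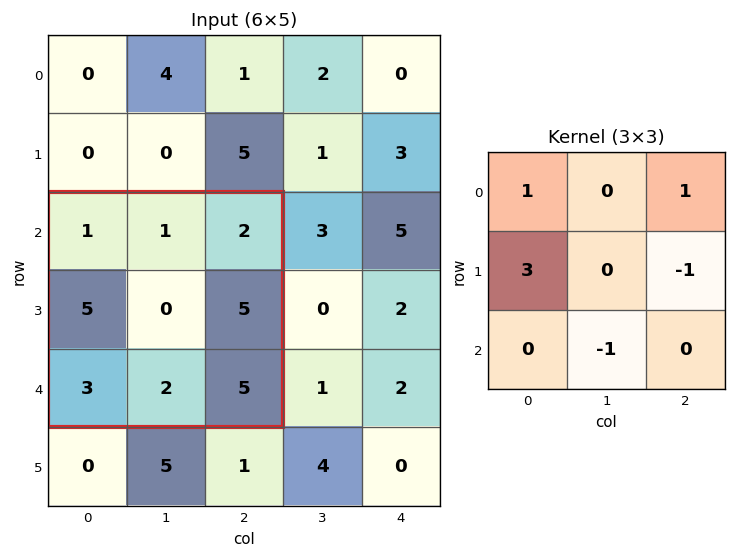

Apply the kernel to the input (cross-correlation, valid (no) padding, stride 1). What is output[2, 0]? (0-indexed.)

11

The receptive field on the input at this output position is [1 1 2 / 5 0 5 / 3 2 5]. Elementwise product with the kernel and sum: 1·1 + 2·1 + 5·3 + 5·-1 + 2·-1.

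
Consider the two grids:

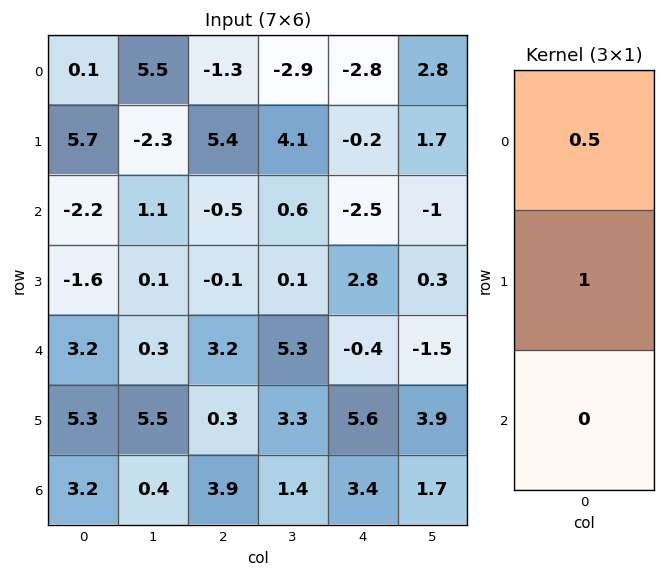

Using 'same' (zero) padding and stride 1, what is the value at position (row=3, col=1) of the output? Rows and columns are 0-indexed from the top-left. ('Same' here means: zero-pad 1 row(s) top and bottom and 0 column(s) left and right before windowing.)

The receptive field on the zero-padded input at this output position is [1.1 / 0.1 / 0.3]. Elementwise product with the kernel and sum: 1.1·0.5 + 0.1·1.

0.65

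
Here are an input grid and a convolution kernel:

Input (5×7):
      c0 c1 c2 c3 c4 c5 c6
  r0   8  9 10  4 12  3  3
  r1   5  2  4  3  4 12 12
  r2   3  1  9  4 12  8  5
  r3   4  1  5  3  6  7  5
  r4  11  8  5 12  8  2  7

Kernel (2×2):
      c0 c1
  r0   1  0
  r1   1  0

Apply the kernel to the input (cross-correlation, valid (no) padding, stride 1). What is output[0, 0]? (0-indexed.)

13

The receptive field on the input at this output position is [8 9 / 5 2]. Elementwise product with the kernel and sum: 8·1 + 5·1.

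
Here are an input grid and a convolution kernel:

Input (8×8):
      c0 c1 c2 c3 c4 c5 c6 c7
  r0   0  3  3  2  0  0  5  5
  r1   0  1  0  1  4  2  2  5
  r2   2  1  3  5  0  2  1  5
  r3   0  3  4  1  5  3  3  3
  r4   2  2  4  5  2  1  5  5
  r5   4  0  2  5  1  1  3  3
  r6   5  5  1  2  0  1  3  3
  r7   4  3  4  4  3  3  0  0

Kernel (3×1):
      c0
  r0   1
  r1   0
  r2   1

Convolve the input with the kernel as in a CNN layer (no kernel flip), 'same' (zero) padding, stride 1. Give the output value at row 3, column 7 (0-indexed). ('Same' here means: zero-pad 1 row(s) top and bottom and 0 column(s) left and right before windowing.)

10

The receptive field on the zero-padded input at this output position is [5 / 3 / 5]. Elementwise product with the kernel and sum: 5·1 + 5·1.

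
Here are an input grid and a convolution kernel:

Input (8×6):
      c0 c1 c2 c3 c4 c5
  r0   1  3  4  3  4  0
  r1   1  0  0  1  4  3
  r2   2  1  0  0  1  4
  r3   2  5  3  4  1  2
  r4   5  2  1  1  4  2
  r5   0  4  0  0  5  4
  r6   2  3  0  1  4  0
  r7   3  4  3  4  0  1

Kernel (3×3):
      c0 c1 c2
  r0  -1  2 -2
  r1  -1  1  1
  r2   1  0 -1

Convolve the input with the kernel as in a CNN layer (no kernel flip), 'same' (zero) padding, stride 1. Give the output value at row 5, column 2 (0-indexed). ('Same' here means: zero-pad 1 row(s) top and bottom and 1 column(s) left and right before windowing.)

The receptive field on the zero-padded input at this output position is [2 1 1 / 4 0 0 / 3 0 1]. Elementwise product with the kernel and sum: 2·-1 + 1·2 + 1·-2 + 4·-1 + 0·1 + 0·1 + 3·1 + 1·-1.

-4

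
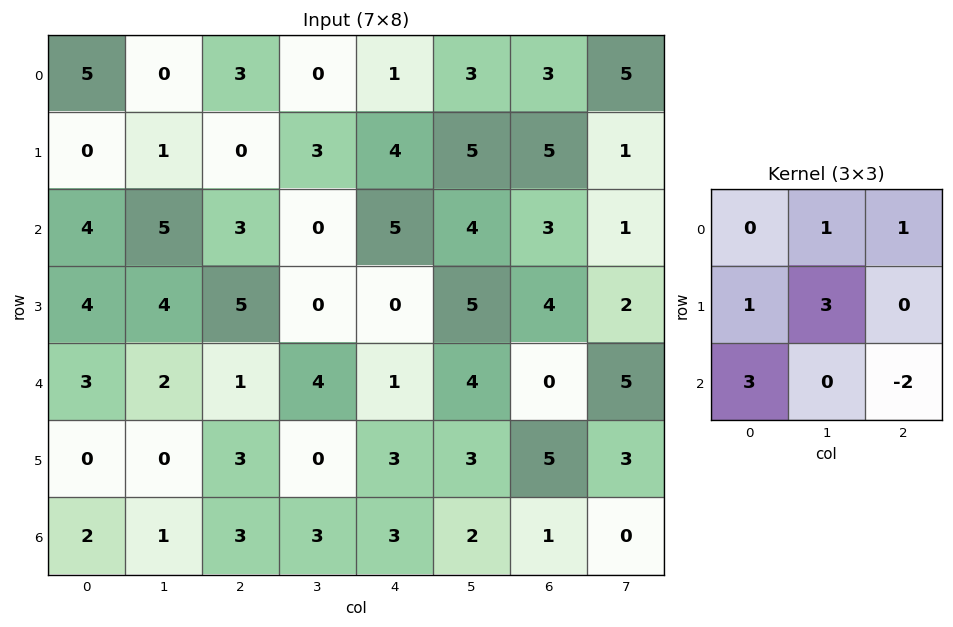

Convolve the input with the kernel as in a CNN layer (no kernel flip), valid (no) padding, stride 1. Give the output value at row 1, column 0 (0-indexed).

22

The receptive field on the input at this output position is [0 1 0 / 4 5 3 / 4 4 5]. Elementwise product with the kernel and sum: 1·1 + 0·1 + 4·1 + 5·3 + 4·3 + 5·-2.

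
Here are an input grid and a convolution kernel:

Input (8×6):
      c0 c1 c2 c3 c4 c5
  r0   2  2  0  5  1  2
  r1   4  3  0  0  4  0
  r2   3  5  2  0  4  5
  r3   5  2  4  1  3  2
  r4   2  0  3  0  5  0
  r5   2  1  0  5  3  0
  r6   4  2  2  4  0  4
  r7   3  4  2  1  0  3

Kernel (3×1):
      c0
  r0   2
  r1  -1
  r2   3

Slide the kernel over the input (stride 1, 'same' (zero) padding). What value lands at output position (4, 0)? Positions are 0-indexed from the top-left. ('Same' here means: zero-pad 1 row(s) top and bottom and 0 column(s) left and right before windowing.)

The receptive field on the zero-padded input at this output position is [5 / 2 / 2]. Elementwise product with the kernel and sum: 5·2 + 2·-1 + 2·3.

14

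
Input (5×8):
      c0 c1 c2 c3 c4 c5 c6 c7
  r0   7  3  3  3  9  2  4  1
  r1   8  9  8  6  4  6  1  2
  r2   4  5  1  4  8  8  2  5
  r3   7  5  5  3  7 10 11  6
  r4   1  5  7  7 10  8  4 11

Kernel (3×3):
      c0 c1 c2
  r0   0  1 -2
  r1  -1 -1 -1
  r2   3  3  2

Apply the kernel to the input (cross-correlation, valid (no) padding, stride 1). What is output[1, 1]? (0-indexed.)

The receptive field on the input at this output position is [9 8 6 / 5 1 4 / 5 5 3]. Elementwise product with the kernel and sum: 8·1 + 6·-2 + 5·-1 + 1·-1 + 4·-1 + 5·3 + 5·3 + 3·2.

22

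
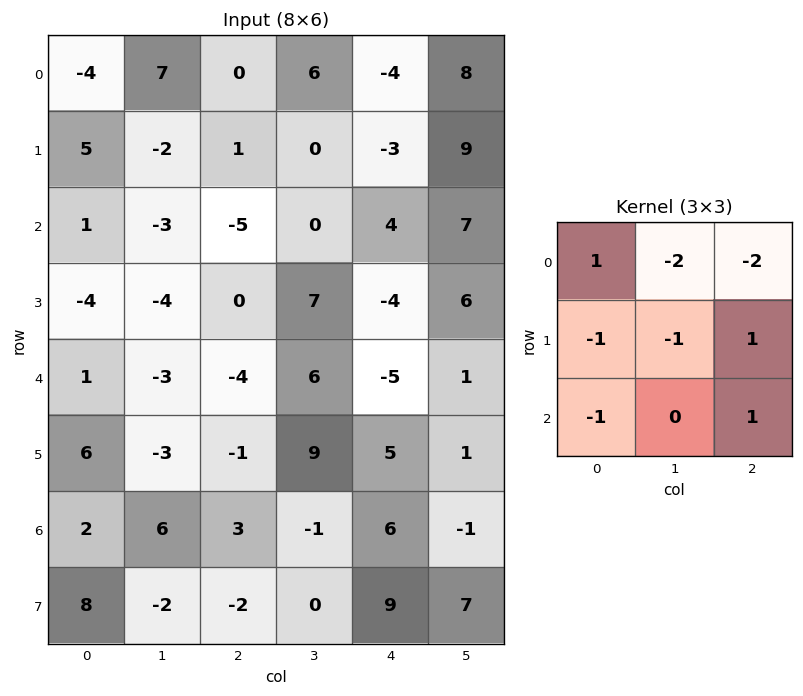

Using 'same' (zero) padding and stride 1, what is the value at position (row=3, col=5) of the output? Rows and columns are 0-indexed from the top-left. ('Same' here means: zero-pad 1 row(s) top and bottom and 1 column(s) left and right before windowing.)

The receptive field on the zero-padded input at this output position is [4 7 0 / -4 6 0 / -5 1 0]. Elementwise product with the kernel and sum: 4·1 + 7·-2 + 0·-2 + -4·-1 + 6·-1 + 0·1 + -5·-1 + 0·1.

-7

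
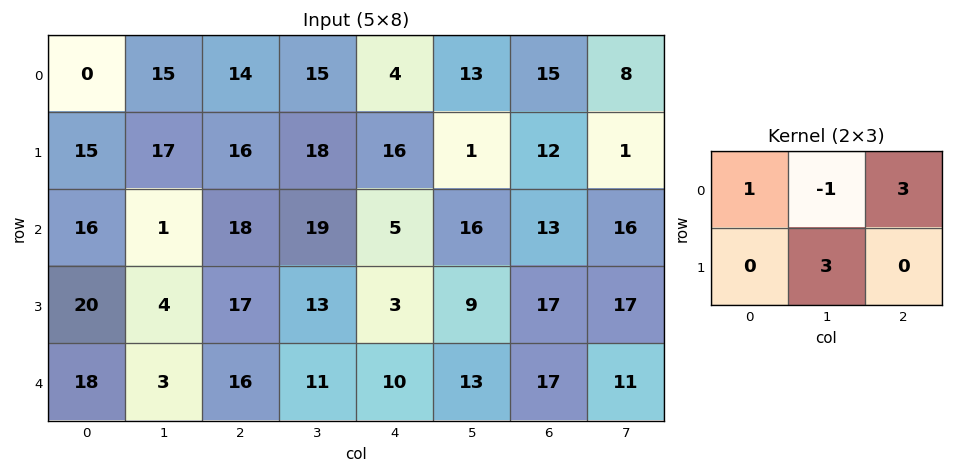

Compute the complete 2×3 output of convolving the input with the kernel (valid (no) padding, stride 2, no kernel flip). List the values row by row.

78 65 39
81 53 55

Output[0,0]: The receptive field on the input at this output position is [0 15 14 / 15 17 16]. Elementwise product with the kernel and sum: 0·1 + 15·-1 + 14·3 + 17·3.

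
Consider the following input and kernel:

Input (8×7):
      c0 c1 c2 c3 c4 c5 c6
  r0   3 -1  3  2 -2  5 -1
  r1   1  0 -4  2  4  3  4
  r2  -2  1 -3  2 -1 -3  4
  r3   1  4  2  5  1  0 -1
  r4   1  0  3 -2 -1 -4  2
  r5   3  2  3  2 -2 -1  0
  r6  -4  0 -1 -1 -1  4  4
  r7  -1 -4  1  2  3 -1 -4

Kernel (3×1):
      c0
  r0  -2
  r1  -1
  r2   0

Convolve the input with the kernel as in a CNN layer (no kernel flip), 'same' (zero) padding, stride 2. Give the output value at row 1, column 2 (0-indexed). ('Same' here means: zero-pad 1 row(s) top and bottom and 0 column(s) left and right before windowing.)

The receptive field on the zero-padded input at this output position is [4 / -1 / 1]. Elementwise product with the kernel and sum: 4·-2 + -1·-1.

-7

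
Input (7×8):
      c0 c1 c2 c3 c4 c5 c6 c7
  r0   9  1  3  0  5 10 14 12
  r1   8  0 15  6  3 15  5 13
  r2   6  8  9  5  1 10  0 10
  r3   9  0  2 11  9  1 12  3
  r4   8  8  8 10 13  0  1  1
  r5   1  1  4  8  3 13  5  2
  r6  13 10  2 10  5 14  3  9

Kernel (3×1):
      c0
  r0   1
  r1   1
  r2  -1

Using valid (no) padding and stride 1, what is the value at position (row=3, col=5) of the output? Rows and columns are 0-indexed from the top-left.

-12

The receptive field on the input at this output position is [1 / 0 / 13]. Elementwise product with the kernel and sum: 1·1 + 0·1 + 13·-1.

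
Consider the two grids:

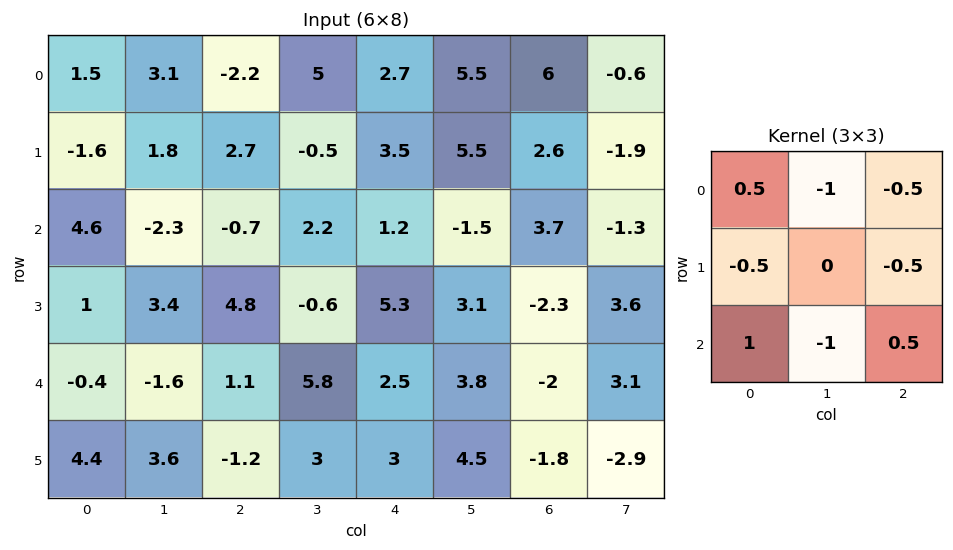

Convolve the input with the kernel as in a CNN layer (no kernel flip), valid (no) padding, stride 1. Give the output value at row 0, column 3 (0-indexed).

The receptive field on the input at this output position is [5 2.7 5.5 / -0.5 3.5 5.5 / 2.2 1.2 -1.5]. Elementwise product with the kernel and sum: 5·0.5 + 2.7·-1 + 5.5·-0.5 + -0.5·-0.5 + 5.5·-0.5 + 2.2·1 + 1.2·-1 + -1.5·0.5.

-5.2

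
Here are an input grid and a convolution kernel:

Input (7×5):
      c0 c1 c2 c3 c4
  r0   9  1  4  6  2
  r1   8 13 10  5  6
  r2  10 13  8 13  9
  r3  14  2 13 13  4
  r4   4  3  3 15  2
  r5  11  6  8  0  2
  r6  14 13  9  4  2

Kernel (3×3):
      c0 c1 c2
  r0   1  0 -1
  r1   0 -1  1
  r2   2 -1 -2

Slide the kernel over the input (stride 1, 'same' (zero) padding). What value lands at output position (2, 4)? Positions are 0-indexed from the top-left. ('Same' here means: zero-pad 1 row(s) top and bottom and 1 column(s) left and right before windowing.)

The receptive field on the zero-padded input at this output position is [5 6 0 / 13 9 0 / 13 4 0]. Elementwise product with the kernel and sum: 5·1 + 0·-1 + 9·-1 + 0·1 + 13·2 + 4·-1 + 0·-2.

18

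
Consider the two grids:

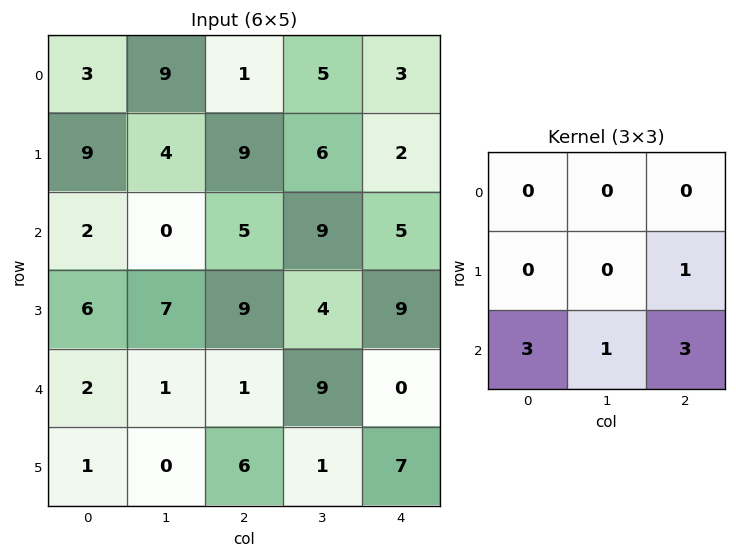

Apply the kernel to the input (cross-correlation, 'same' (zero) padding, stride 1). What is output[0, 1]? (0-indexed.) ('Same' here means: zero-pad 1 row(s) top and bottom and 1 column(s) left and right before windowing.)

The receptive field on the zero-padded input at this output position is [0 0 0 / 3 9 1 / 9 4 9]. Elementwise product with the kernel and sum: 1·1 + 9·3 + 4·1 + 9·3.

59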